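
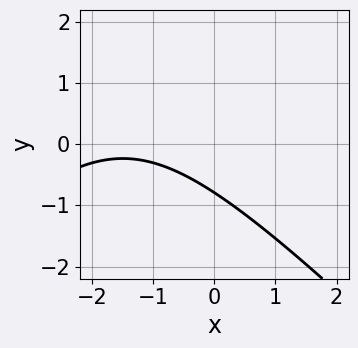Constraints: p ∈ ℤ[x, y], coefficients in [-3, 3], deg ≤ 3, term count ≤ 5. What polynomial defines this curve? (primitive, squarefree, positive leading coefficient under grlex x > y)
x^2 - y^2 + 3*x + 3*y + 3

The degree is 2 — no degree-1 curve has this shape.
Reading off the gridlines: the curve avoids every integer x-axis point in the box.
The integer polynomial consistent with all of this is the stated p.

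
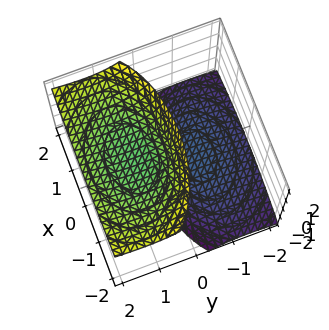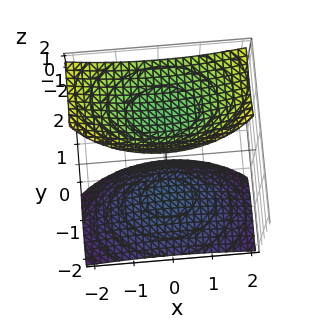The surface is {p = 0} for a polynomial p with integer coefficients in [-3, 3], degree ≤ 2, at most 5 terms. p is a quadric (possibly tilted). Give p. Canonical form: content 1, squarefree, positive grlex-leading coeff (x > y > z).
x^2 + 2*y^2 - 3*y*z - z^2 + 2

First, there are 2 components. Treating them together as one polynomial.
Then, deg p = 2. A generic line meets the surface in up to 2 points.
Then, from the axis intercepts and sections: it misses every integer gridline on the x-axis; no y-intercept at any integer in the box.
Finally, assembling these constraints gives the stated polynomial.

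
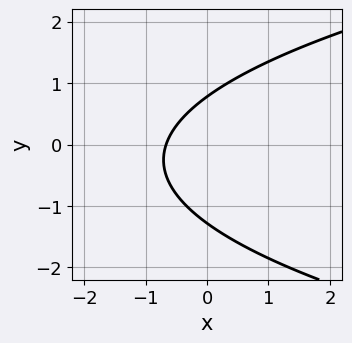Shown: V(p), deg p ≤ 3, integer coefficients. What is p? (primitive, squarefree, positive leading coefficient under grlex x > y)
2*y^2 - 3*x + y - 2

1. deg p = 2. A generic line meets the curve in up to 2 points.
2. Putting this together gives p.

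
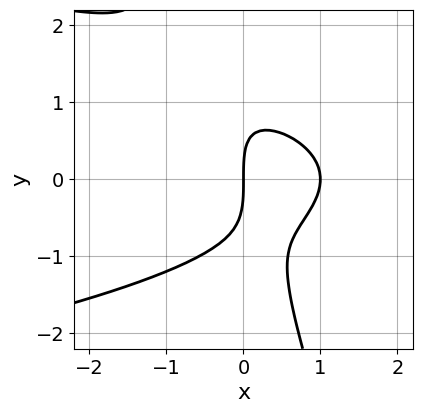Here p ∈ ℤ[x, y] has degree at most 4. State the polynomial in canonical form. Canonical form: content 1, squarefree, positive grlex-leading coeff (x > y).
(a) The degree is 3 — no degree-2 curve has this shape.
(b) From the axis intercepts and sections: one y-axis crossing is at y = 0; the x-axis gridline crossings are at x ∈ {0, 1}.
(c) Fitting integer coefficients to these (and the overall shape) gives p.

3*x*y^2 + y^3 + 3*x^2 - 3*x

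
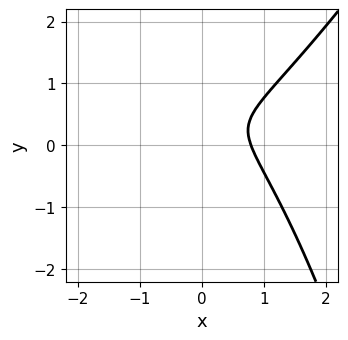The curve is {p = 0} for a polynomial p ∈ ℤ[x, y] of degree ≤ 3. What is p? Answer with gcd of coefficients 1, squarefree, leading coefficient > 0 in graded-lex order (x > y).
2*x^3 - x^2*y - 3*y^2 + 2*y - 1

(a) Degree: no degree-2 curve has this shape, so deg p = 3.
(b) Against the integer gridlines: it misses every integer gridline on the y-axis.
(c) Together with the visible shape, these determine p as stated.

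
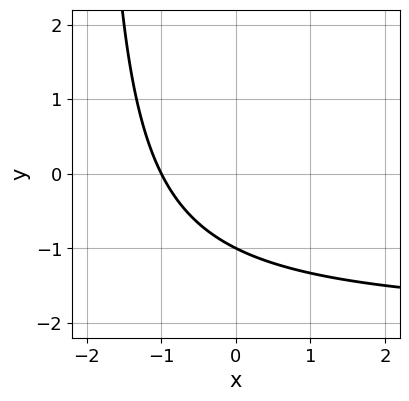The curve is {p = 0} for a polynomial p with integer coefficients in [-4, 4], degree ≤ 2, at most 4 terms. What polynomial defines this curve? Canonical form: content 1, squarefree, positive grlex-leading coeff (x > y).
x*y + 2*x + 2*y + 2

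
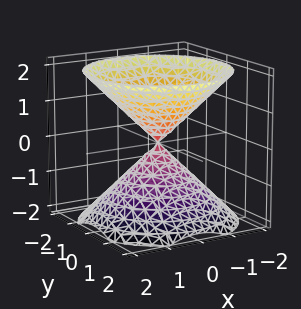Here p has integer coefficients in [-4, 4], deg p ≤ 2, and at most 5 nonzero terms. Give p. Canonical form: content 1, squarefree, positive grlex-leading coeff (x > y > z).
x^2 + y^2 - z^2

First, there are 2 components. They look like related sheets of one shape, so recover p as a whole.
Next, deg p = 2. Two nappes meeting at a single point; a quadric.
Then, symmetries: the z ↦ −z reflection is a symmetry, so z appears only in even powers; rotational symmetry about the z-axis ⇒ p depends on x, y only through x² + y².
Then, against the integer gridlines: it meets the x-axis at x = 0 (among the integer gridlines); one y-axis crossing is at y = 0; a circular section at z = 1 has radius exactly 1; one z-axis crossing is at z = 0.
Finally, matching integer coefficients to the picture gives p.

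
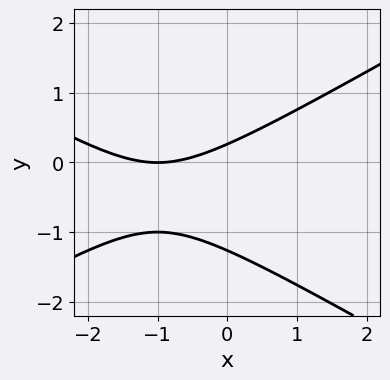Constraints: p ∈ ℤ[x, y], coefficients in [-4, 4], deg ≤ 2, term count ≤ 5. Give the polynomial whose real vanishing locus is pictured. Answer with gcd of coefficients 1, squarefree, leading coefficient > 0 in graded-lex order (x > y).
First, the degree is 2 — the shape is more complex than any degree-1 curve.
Then, from the visible intercepts: it crosses the x-axis at the gridline x = -1.
Finally, the integer polynomial consistent with all of this is the stated p.

x^2 - 3*y^2 + 2*x - 3*y + 1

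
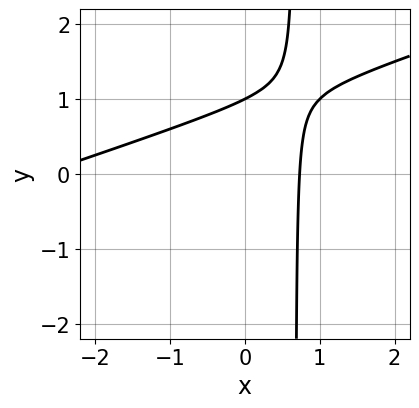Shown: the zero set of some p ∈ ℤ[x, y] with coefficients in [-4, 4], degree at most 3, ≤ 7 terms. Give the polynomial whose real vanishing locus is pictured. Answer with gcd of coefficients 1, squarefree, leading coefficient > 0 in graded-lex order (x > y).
First, deg p = 2. The shape is more complex than any degree-1 curve.
Next, reading off the gridlines: it meets the y-axis at y = 1 (among the integer gridlines).
Finally, solving for integer coefficients yields p as stated.

x^2 - 3*x*y + 2*x + 2*y - 2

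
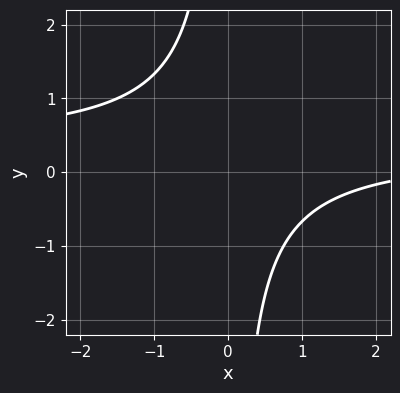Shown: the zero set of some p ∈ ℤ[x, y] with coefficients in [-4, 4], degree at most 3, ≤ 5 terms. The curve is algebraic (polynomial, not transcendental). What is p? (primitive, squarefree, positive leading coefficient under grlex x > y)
3*x*y - x + 3

First, degree: the shape is more complex than any degree-1 curve, so deg p = 2.
Next, checking where it meets the axes: the curve avoids every integer y-axis point in the box; the curve avoids every integer x-axis point in the box.
Finally, the integer polynomial consistent with all of this is the stated p.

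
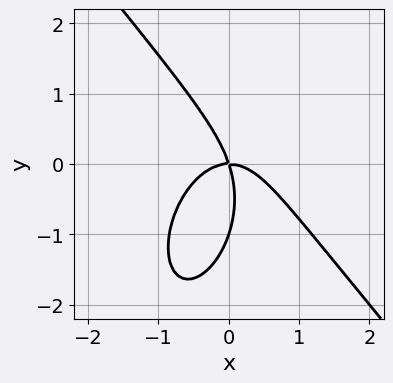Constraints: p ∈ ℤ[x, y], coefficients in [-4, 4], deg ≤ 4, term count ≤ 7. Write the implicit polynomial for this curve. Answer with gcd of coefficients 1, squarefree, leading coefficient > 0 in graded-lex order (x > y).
First, deg p = 3. The shape is more complex than any degree-2 curve.
Next, checking where it meets the axes: one x-axis crossing is at x = 0; among the integer gridlines, it crosses the y-axis at y ∈ {-1, 0}.
Finally, the integer polynomial consistent with all of this is the stated p.

3*x^3 + x^2*y + y^3 + 3*x*y + y^2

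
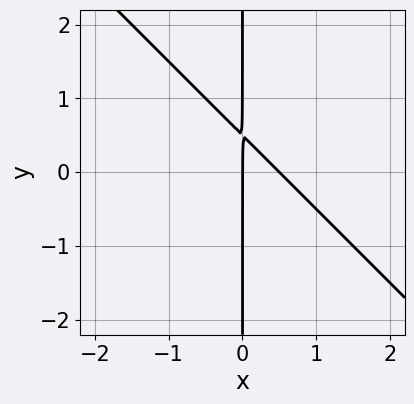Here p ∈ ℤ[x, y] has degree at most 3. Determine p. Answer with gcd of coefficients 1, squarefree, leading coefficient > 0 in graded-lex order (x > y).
1. deg p = 2.
2. From the visible intercepts: it crosses the x-axis at the gridline x = 0; every point of the y-axis in the box is on the curve.
3. These observations pin down the coefficients.

2*x^2 + 2*x*y - x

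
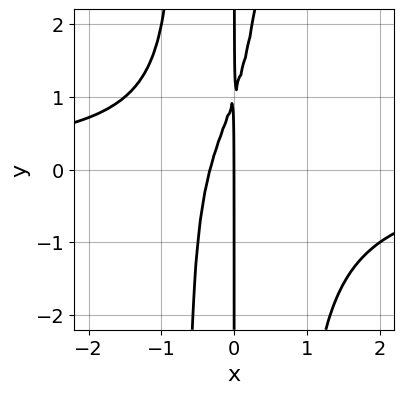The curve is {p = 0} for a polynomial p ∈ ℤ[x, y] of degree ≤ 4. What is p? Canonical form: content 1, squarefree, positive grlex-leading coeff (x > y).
2*x^3*y + 3*x^2 - x*y + x

deg p = 4. A generic line meets the curve in up to 4 points.
From the axis intercepts and sections: it crosses the x-axis at the gridline x = 0; every point of the y-axis in the box is on the curve.
Together with the visible shape, these determine p as stated.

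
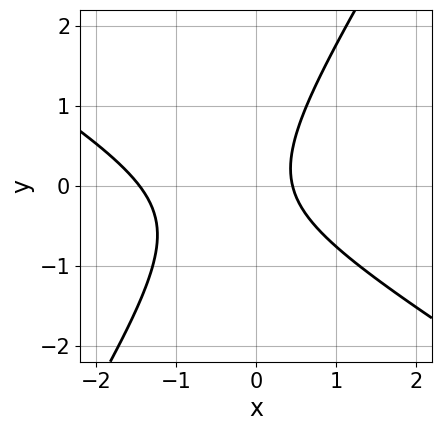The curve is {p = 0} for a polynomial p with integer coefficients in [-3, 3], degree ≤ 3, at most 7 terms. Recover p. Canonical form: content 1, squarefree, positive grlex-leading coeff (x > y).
3*x^2 + 3*x*y - 3*y^2 + 3*x - 2

1. The degree is 2 — the shape is more complex than any degree-1 curve.
2. Against the integer gridlines: the curve avoids every integer y-axis point in the box.
3. Putting this together gives p.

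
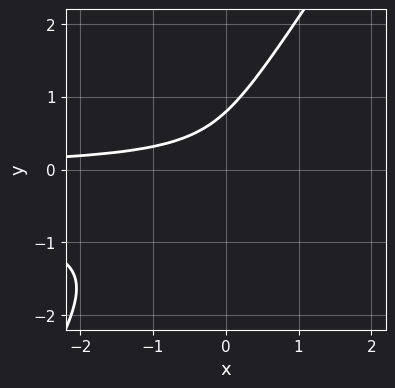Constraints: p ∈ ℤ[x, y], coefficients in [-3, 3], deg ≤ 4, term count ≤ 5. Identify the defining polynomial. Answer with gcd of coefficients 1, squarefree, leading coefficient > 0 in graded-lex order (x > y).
First, the degree is 3 — a generic line meets the curve in up to 3 points.
Next, reading off the gridlines: no x-intercept at any integer in the box.
Finally, matching integer coefficients to the picture gives p.

3*x*y^2 - 2*y^3 + 2*x*y + 1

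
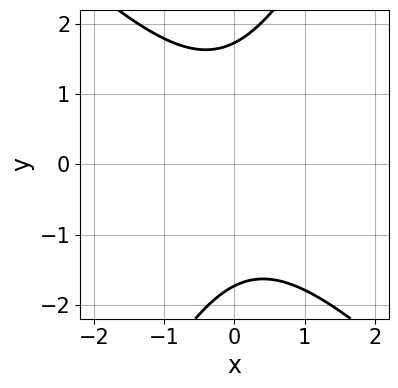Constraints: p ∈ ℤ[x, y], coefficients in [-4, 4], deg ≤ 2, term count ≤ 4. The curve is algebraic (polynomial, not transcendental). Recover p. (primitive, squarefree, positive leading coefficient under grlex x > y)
2*x^2 + x*y - y^2 + 3

deg p = 2.
Checking where it meets the axes: the curve avoids every integer x-axis point in the box.
Together with the visible shape, these determine p as stated.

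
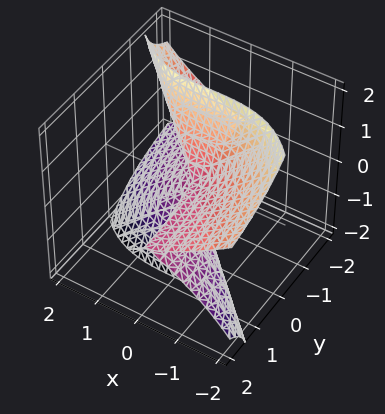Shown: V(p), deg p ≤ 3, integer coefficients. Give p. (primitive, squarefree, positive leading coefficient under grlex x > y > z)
First, deg p = 3. A generic line meets the surface in up to 3 points.
Next, observable constraints: it meets the z-axis at z = 0 (among the integer gridlines); it meets the x-axis at x = 0 (among the integer gridlines); every point of the y-axis in the box is on the surface.
Finally, together with the visible shape, these determine p as stated.

x^3 + 3*y*z^2 + z^3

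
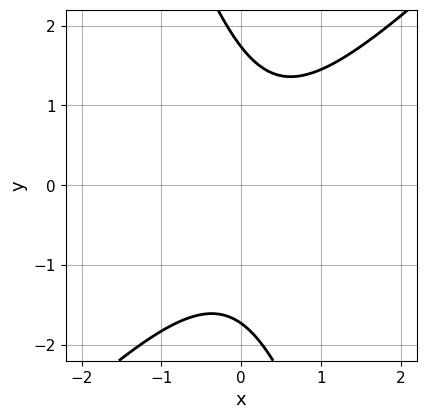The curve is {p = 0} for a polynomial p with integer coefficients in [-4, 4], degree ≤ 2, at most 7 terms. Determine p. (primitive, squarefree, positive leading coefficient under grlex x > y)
1. The degree is 2 — no degree-1 curve has this shape.
2. Reading off the gridlines: the curve avoids every integer x-axis point in the box.
3. Putting this together gives p.

3*x^2 - 2*x*y - y^2 - x + 3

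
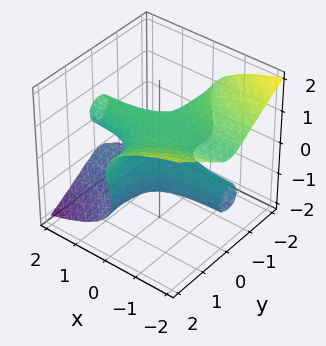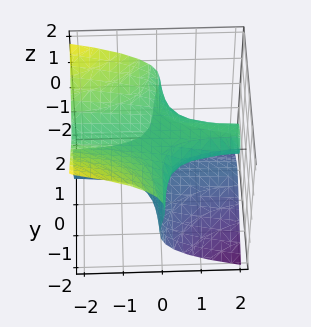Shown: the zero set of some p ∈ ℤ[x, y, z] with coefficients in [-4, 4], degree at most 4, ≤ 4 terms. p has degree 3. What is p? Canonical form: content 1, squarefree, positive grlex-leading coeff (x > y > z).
2*x*y^2 + 3*z^3 - 2*z

First, the degree is 3 — the shape is more complex than any degree-2 surface.
Next, from the visible intercepts: one z-axis crossing is at z = 0; every point of the x-axis in the box is on the surface.
Finally, matching integer coefficients to the picture gives p. Check: (0, 1, 0) on the y-axis lies on the surface, and p(0, 1, 0) = 0. ✓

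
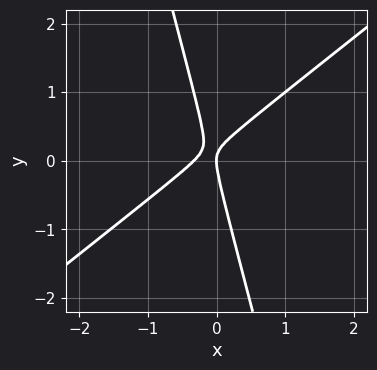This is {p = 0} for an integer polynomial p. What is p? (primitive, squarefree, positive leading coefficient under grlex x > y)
First, the degree is 2 — the shape is more complex than any degree-1 curve.
Then, observable constraints: it meets the x-axis at x = 0 (among the integer gridlines); one y-axis crossing is at y = 0.
Finally, matching integer coefficients to the picture gives p.

3*x^2 - 3*x*y - y^2 + x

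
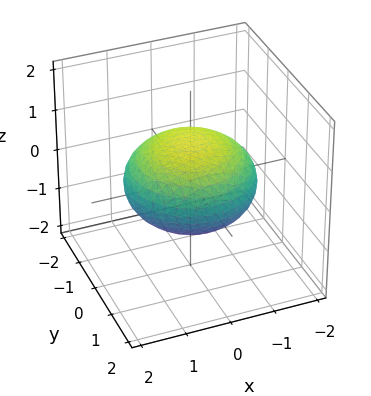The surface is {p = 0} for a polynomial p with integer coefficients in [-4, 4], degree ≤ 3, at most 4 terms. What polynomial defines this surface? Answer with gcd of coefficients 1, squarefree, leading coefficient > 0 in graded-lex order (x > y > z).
The degree is 2 — bounded and convex; a quadric.
Symmetries: it's symmetric under z → −z, forcing even powers of z; rotational symmetry about the z-axis ⇒ p depends on x, y only through x² + y².
Checking where it meets the axes: a circular section at z = 0 has radius between 1 and 2; among the integer gridlines, it crosses the z-axis at z ∈ {-1, 1}.
Together with the visible shape, these determine p as stated.

x^2 + y^2 + 2*z^2 - 2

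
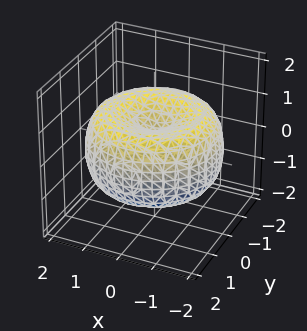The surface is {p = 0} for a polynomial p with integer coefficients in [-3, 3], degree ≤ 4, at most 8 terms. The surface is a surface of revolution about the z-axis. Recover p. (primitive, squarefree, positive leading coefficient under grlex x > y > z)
(a) The degree is 4 — the shape is more complex than any degree-3 surface.
(b) Symmetry: the z-axis is an axis of rotation, so x and y enter only as x² + y².
(c) Reading off the gridlines: a circular section at z = -1 has radius exactly 1.
(d) These observations pin down the coefficients.

x^4 + 2*x^2*y^2 + y^4 - 3*x^2 - 3*y^2 + 3*z^2 - 1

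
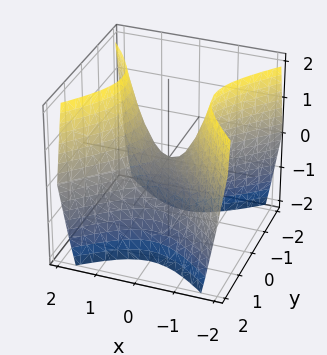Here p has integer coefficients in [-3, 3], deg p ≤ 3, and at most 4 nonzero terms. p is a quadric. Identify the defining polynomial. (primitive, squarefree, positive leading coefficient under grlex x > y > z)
1. deg p = 2. A saddle surface; a quadric.
2. Symmetries: mirror symmetry x ↦ −x ⇒ only even powers of x; the y ↦ −y reflection is a symmetry, so y appears only in even powers.
3. Checking where it meets the axes: one z-axis crossing is at z = 0; it meets the x-axis at x = 0 (among the integer gridlines); one y-axis crossing is at y = 0.
4. Together with the visible shape, these determine p as stated.

3*x^2 - 3*y^2 - 2*z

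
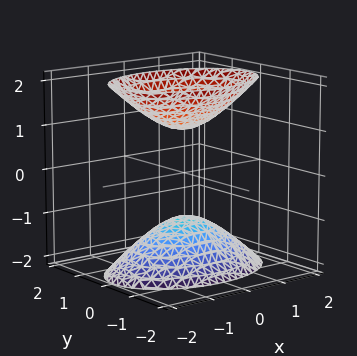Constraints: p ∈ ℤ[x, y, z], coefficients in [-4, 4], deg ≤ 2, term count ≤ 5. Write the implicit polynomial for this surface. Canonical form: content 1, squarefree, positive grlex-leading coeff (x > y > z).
(a) I count 2 distinct pieces.
(b) deg p = 2.
(c) Symmetries: the z ↦ −z reflection is a symmetry, so z appears only in even powers; mirror symmetry x ↦ −x ⇒ only even powers of x; mirror symmetry y ↦ −y ⇒ only even powers of y.
(d) Observable constraints: among the integer gridlines, it crosses the z-axis at z ∈ {-1, 1}; the surface avoids every integer y-axis point in the box.
(e) Solving for integer coefficients yields p as stated.

x^2 + 2*y^2 - z^2 + 1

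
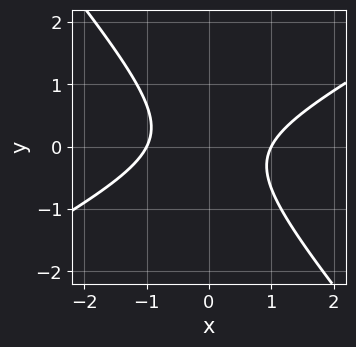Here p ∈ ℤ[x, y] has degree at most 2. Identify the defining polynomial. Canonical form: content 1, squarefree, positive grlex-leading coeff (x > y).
deg p = 2.
Checking where it meets the axes: among the integer gridlines, it crosses the x-axis at x ∈ {-1, 1}; it misses every integer gridline on the y-axis.
Solving for integer coefficients yields p as stated.

2*x^2 - 2*x*y - 3*y^2 - 2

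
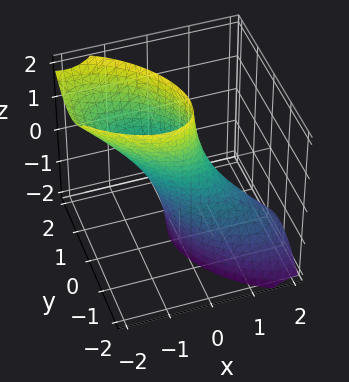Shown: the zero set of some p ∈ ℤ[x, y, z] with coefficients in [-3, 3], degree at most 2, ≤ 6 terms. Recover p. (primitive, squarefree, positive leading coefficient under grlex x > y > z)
First, the degree is 2 — the shape is more complex than any degree-1 surface.
Next, observable constraints: it misses every integer gridline on the z-axis.
Finally, these observations pin down the coefficients.

2*x^2 + 2*x*y + 2*x*z + 2*y^2 - 1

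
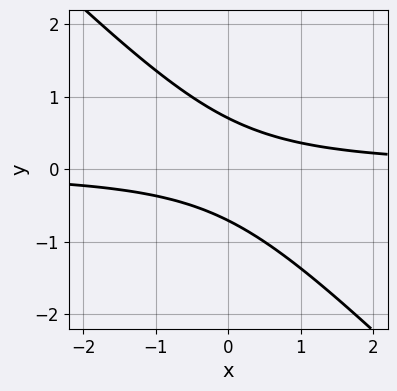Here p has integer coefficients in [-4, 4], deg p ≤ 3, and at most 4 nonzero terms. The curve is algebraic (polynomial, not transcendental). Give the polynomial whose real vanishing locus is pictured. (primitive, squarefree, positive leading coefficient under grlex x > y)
deg p = 2.
Observable constraints: no x-intercept at any integer in the box.
Solving for integer coefficients yields p as stated.

2*x*y + 2*y^2 - 1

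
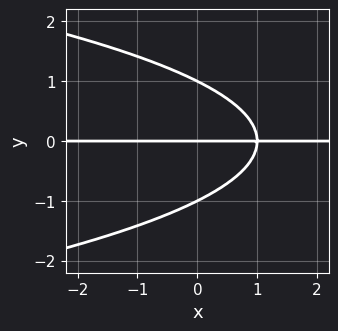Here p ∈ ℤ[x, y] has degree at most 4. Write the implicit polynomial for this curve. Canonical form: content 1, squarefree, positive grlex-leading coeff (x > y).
y^3 + x*y - y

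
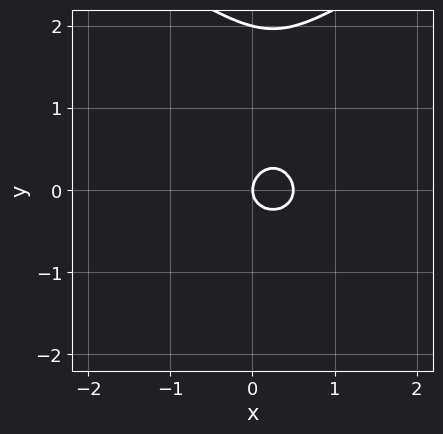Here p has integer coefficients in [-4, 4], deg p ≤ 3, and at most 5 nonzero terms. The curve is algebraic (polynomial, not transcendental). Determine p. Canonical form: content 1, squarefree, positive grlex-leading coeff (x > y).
y^3 - 2*x^2 - 2*y^2 + x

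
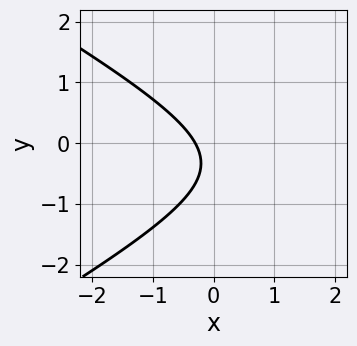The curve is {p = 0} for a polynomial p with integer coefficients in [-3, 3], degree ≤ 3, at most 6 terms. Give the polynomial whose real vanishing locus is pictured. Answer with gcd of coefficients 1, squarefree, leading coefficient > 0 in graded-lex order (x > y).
x^2 - 3*y^2 - 3*x - 2*y - 1

1. Degree: a generic line meets the curve in up to 2 points, so deg p = 2.
2. Reading off the gridlines: no y-intercept at any integer in the box.
3. These observations pin down the coefficients.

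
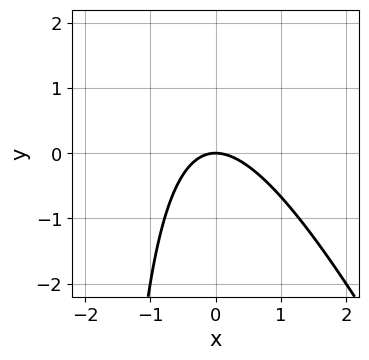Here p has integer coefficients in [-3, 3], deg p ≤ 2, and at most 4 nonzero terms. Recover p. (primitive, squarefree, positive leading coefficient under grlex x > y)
First, degree: a generic line meets the curve in up to 2 points, so deg p = 2.
Then, from the visible intercepts: one y-axis crossing is at y = 0; it crosses the x-axis at the gridline x = 0.
Finally, assembling these constraints gives the stated polynomial.

2*x^2 + x*y + 2*y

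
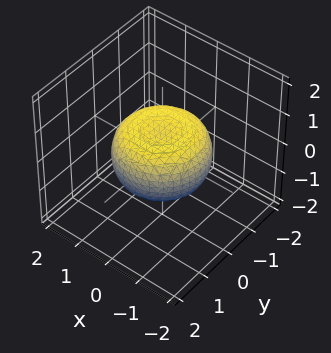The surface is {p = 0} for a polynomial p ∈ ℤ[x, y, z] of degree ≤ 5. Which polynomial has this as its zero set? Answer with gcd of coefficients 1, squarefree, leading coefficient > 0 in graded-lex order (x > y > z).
x^4 + 2*x^2*y^2 + y^4 - x^2 - y^2 + 2*z^2 - 1

First, deg p = 4. The shape is more complex than any degree-3 surface.
Then, symmetry: the surface is invariant under rotation about z: p = q(x² + y², z).
Next, reading off the gridlines: a circular section at z = 0 has radius between 1 and 2.
Finally, the integer polynomial consistent with all of this is the stated p.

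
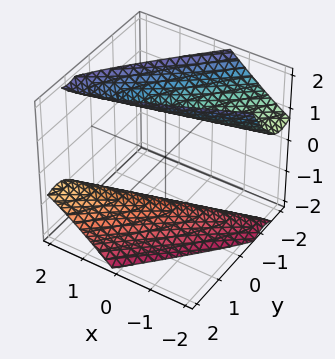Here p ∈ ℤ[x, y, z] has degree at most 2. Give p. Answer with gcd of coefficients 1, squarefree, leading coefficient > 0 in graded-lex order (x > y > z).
(a) There are 2 components. Treating them together as one polynomial.
(b) Degree: a generic line meets the surface in up to 2 points, so deg p = 2.
(c) Observable constraints: the surface avoids every integer y-axis point in the box; no x-intercept at any integer in the box.
(d) Matching integer coefficients to the picture gives p.

x^2 - 3*x*y + 2*y^2 + y*z - z^2 + 2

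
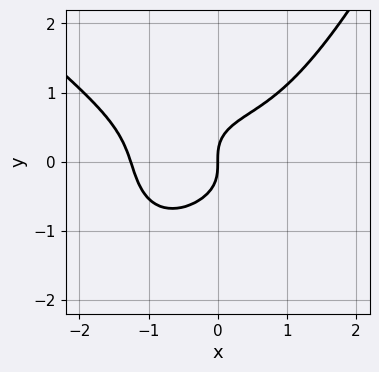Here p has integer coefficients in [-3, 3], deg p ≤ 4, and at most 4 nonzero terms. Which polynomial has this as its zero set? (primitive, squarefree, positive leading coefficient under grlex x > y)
x^4 + x^3*y - 3*y^3 + 2*x

1. The degree is 4 — a generic line meets the curve in up to 4 points.
2. Observable constraints: it meets the x-axis at x = 0 (among the integer gridlines); it meets the y-axis at y = 0 (among the integer gridlines).
3. These observations pin down the coefficients.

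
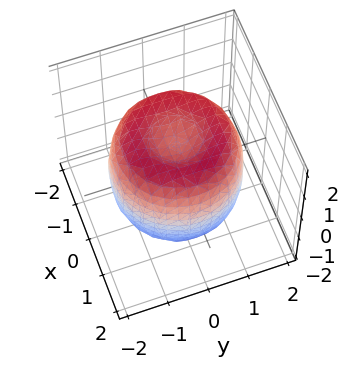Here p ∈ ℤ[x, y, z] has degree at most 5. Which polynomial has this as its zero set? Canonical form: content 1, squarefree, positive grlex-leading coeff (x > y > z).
Degree: a generic line meets the surface in up to 4 points, so deg p = 4.
Symmetries: every cross-section ⟂ z is a circle, so x, y appear only via x² + y².
Checking where it meets the axes: the z-axis gridline crossings are at z ∈ {-1, 1}; a circular section at z = -1 has radius between 1 and 2.
Putting this together gives p.

x^4 + 2*x^2*y^2 + y^4 - 2*x^2 - 2*y^2 + z^2 - 1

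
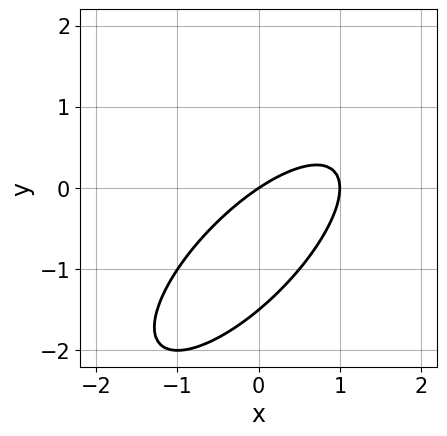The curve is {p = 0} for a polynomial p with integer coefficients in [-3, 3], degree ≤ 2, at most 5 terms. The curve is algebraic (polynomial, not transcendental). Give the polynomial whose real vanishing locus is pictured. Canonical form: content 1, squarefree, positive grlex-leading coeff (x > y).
2*x^2 - 3*x*y + 2*y^2 - 2*x + 3*y

(a) Degree: a generic line meets the curve in up to 2 points, so deg p = 2.
(b) Reading off the gridlines: it crosses the y-axis at the gridline y = 0; among the integer gridlines, it crosses the x-axis at x ∈ {0, 1}.
(c) Putting this together gives p.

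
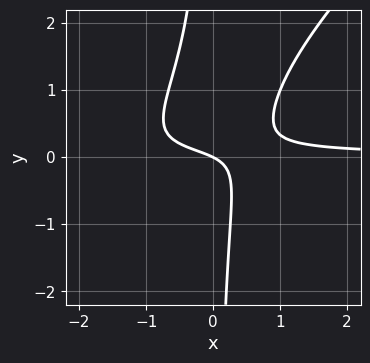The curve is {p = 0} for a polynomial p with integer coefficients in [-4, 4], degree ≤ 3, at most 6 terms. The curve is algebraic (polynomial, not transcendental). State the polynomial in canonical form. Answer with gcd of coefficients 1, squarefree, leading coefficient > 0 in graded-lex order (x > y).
The degree is 3 — the shape is more complex than any degree-2 curve.
Checking where it meets the axes: it meets the y-axis at y = 0 (among the integer gridlines); one x-axis crossing is at x = 0.
These observations pin down the coefficients.

3*x^2*y - 3*x*y^2 + 3*x*y - x - 2*y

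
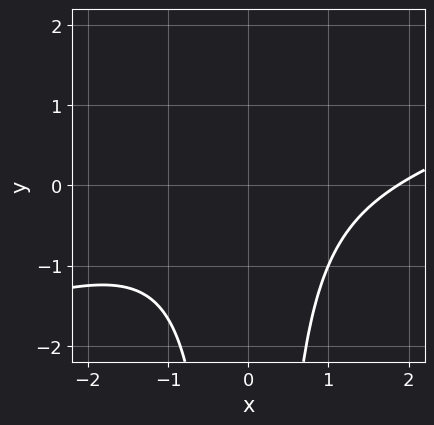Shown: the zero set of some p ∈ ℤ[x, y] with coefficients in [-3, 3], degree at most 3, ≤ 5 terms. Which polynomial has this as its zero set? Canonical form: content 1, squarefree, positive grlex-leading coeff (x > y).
x^3 - 3*x^2*y - x^2 - 3

1. Degree: no degree-2 curve has this shape, so deg p = 3.
2. Checking where it meets the axes: no y-intercept at any integer in the box.
3. Assembling these constraints gives the stated polynomial.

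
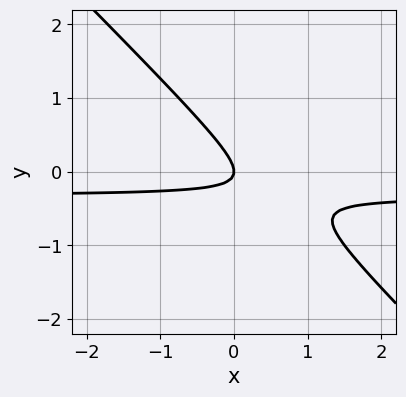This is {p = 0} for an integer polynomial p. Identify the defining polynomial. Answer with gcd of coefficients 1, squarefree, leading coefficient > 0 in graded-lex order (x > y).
(a) The degree is 2 — no degree-1 curve has this shape.
(b) Checking where it meets the axes: it meets the x-axis at x = 0 (among the integer gridlines); one y-axis crossing is at y = 0.
(c) Together with the visible shape, these determine p as stated.

3*x*y + 3*y^2 + x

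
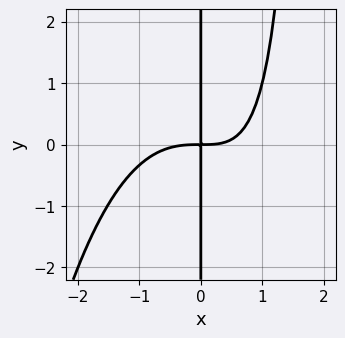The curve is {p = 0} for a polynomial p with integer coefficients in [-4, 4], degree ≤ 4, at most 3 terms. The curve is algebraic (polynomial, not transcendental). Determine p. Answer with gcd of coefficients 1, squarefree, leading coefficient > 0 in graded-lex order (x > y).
(a) deg p = 4. No degree-3 curve has this shape.
(b) Checking where it meets the axes: the visible y-axis segment lies entirely on the curve.
(c) These observations pin down the coefficients.

x^4 + x^2*y - 2*x*y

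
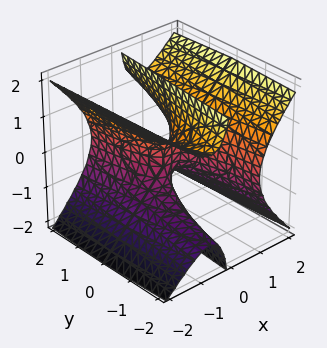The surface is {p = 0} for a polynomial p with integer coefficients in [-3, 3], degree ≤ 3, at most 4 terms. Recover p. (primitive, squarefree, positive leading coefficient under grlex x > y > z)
deg p = 3. No degree-2 surface has this shape.
From the axis intercepts and sections: it meets the y-axis at y = 0 (among the integer gridlines); every point of the z-axis in the box is on the surface; it meets the x-axis at x = 0 (among the integer gridlines).
Solving for integer coefficients yields p as stated.

3*x^3 - 3*x*z^2 + y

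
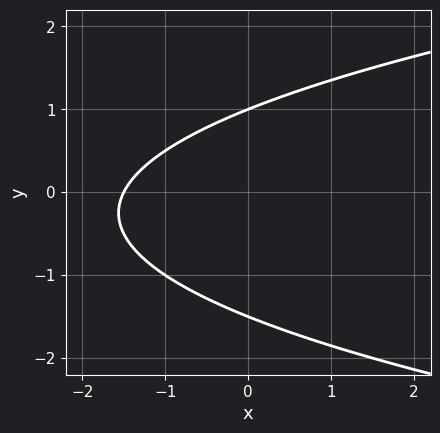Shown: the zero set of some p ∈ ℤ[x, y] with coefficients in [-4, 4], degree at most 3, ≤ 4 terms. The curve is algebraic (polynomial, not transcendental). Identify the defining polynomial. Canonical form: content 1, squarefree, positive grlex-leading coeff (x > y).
2*y^2 - 2*x + y - 3

(a) deg p = 2. The shape is more complex than any degree-1 curve.
(b) Checking where it meets the axes: it meets the y-axis at y = 1 (among the integer gridlines).
(c) Matching integer coefficients to the picture gives p.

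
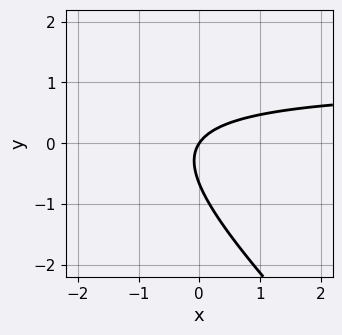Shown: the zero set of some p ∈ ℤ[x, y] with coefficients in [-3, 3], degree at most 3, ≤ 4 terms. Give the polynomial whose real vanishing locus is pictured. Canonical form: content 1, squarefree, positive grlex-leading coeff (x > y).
3*x*y + 3*y^2 - 3*x + 2*y

(a) The degree is 2 — a generic line meets the curve in up to 2 points.
(b) From the visible intercepts: one y-axis crossing is at y = 0; one x-axis crossing is at x = 0.
(c) These observations pin down the coefficients.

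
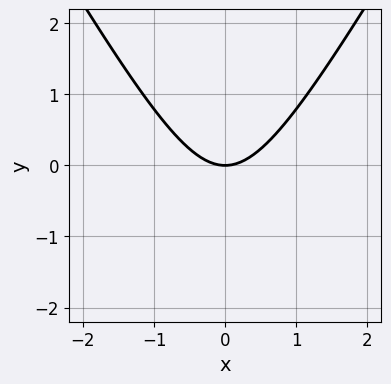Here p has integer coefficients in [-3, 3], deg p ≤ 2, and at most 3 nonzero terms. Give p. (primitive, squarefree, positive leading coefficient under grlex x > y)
1. The degree is 2 — a generic line meets the curve in up to 2 points.
2. Symmetries: the x ↦ −x reflection is a symmetry, so x appears only in even powers.
3. From the visible intercepts: it meets the y-axis at y = 0 (among the integer gridlines); one x-axis crossing is at x = 0.
4. Fitting integer coefficients to these (and the overall shape) gives p.

3*x^2 - y^2 - 3*y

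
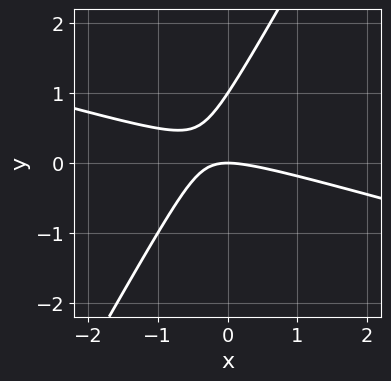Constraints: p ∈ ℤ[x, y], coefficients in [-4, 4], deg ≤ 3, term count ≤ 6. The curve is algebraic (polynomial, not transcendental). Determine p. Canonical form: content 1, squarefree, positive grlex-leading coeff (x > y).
(a) deg p = 2. A generic line meets the curve in up to 2 points.
(b) Reading off the gridlines: it meets the x-axis at x = 0 (among the integer gridlines); the y-axis gridline crossings are at y ∈ {0, 1}.
(c) Fitting integer coefficients to these (and the overall shape) gives p.

x^2 + 3*x*y - 2*y^2 + 2*y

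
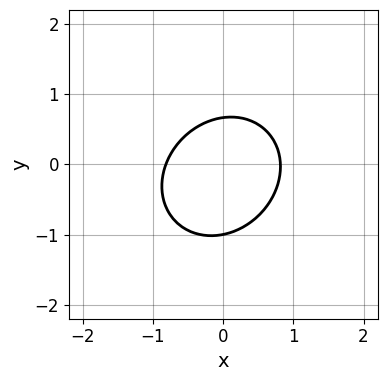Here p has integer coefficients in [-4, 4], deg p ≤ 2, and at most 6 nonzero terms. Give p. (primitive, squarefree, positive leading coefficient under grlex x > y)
3*x^2 - x*y + 3*y^2 + y - 2

(a) deg p = 2. The shape is more complex than any degree-1 curve.
(b) Against the integer gridlines: it crosses the y-axis at the gridline y = -1.
(c) Assembling these constraints gives the stated polynomial.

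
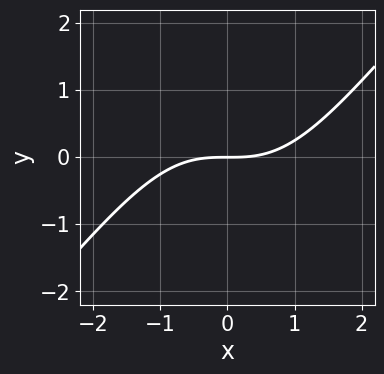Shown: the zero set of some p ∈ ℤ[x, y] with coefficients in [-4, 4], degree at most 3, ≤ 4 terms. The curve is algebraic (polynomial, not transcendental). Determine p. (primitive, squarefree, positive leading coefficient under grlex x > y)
First, the degree is 3 — the shape is more complex than any degree-2 curve.
Then, against the integer gridlines: it meets the x-axis at x = 0 (among the integer gridlines); it meets the y-axis at y = 0 (among the integer gridlines).
Finally, the integer polynomial consistent with all of this is the stated p.

x^3 - x^2*y - 3*y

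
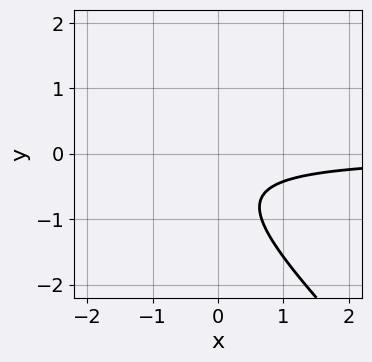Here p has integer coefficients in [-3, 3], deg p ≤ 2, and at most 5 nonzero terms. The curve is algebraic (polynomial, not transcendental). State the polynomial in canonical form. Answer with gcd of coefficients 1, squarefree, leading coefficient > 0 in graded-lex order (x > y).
3*x*y + 3*y^2 + 3*y + 2

1. Degree: the shape is more complex than any degree-1 curve, so deg p = 2.
2. Checking where it meets the axes: it misses every integer gridline on the x-axis; no y-intercept at any integer in the box.
3. Putting this together gives p.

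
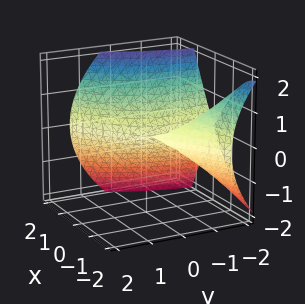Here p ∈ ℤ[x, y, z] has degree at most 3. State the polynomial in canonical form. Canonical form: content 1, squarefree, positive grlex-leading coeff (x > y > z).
deg p = 3. The shape is more complex than any degree-2 surface.
From the axis intercepts and sections: it meets the x-axis at x = 0 (among the integer gridlines); it crosses the z-axis at the gridline z = 0; the visible y-axis segment lies entirely on the surface.
Solving for integer coefficients yields p as stated.

2*x^3 - 3*x^2*y - 3*z^2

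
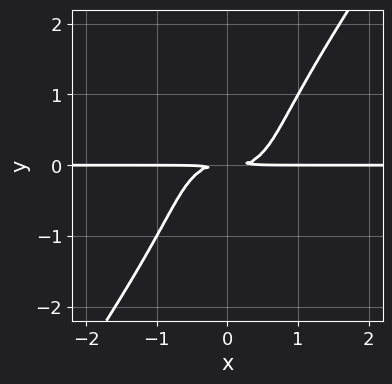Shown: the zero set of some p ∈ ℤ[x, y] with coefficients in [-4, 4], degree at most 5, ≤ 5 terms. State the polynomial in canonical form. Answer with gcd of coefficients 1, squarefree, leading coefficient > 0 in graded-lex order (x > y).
3*x^3*y - y^4 - 2*y^2

1. Degree: the shape is more complex than any degree-3 curve, so deg p = 4.
2. Observable constraints: every point of the x-axis in the box is on the curve.
3. The integer polynomial consistent with all of this is the stated p.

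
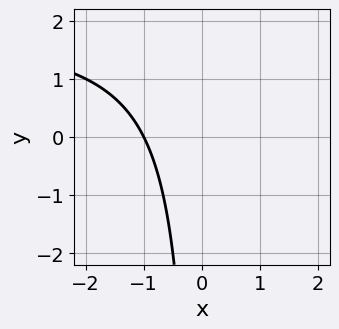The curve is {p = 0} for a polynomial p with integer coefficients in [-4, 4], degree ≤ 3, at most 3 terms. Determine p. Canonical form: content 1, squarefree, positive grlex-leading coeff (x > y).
x*y - 2*x - 2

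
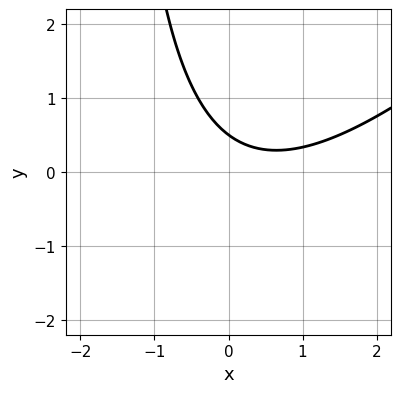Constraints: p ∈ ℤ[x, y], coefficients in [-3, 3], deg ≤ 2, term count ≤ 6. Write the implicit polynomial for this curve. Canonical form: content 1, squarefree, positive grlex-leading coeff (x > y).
First, degree: a generic line meets the curve in up to 2 points, so deg p = 2.
Next, reading off the gridlines: no x-intercept at any integer in the box.
Finally, fitting integer coefficients to these (and the overall shape) gives p.

x^2 - x*y - x - 2*y + 1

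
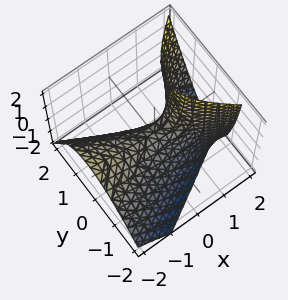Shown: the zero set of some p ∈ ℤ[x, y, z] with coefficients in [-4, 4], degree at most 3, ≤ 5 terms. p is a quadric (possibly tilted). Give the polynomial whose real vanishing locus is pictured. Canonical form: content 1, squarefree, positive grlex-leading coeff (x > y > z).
x^2 + 2*x*z - 3*y^2 + y*z - 2*z

1. The degree is 2 — the shape is more complex than any degree-1 surface.
2. Against the integer gridlines: one z-axis crossing is at z = 0; one y-axis crossing is at y = 0; it crosses the x-axis at the gridline x = 0.
3. These observations pin down the coefficients.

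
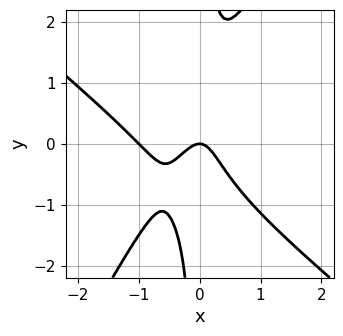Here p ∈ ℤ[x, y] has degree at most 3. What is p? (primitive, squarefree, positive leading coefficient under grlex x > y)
3*x^3 + 2*x^2*y - 2*x*y^2 + 3*x^2 + y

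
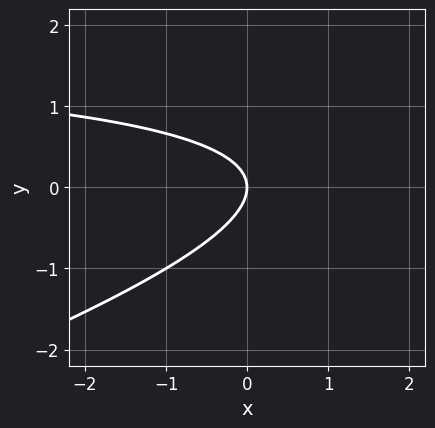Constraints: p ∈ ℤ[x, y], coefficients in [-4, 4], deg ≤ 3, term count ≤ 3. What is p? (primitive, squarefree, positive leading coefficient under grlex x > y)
1. deg p = 2. A generic line meets the curve in up to 2 points.
2. Against the integer gridlines: it meets the x-axis at x = 0 (among the integer gridlines); it crosses the y-axis at the gridline y = 0.
3. Matching integer coefficients to the picture gives p.

x*y - 3*y^2 - 2*x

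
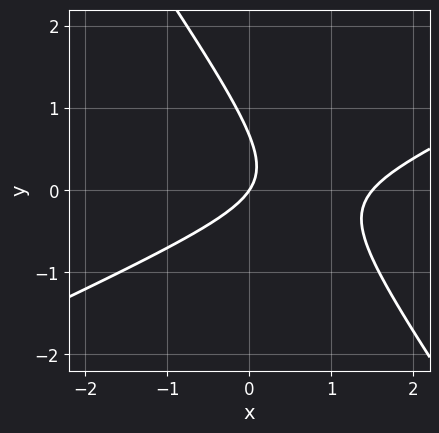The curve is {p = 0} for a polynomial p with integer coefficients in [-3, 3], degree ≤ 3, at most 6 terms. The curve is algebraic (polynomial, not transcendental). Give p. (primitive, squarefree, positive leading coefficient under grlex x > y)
2*x^2 - 3*x*y - 3*y^2 - 3*x + 2*y

1. deg p = 2.
2. Reading off the gridlines: it meets the y-axis at y = 0 (among the integer gridlines); it meets the x-axis at x = 0 (among the integer gridlines).
3. Solving for integer coefficients yields p as stated.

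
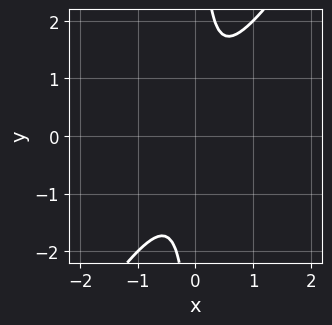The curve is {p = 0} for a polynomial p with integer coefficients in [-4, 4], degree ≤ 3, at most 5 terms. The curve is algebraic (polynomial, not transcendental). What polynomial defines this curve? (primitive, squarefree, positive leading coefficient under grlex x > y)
3*x^2 - 2*x*y + 1

1. deg p = 2. No degree-1 curve has this shape.
2. Against the integer gridlines: it misses every integer gridline on the x-axis; it misses every integer gridline on the y-axis.
3. Solving for integer coefficients yields p as stated.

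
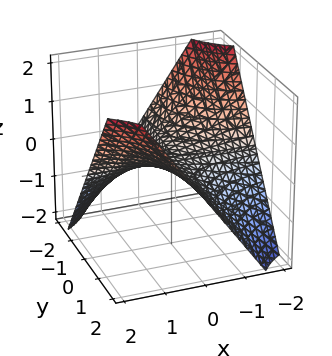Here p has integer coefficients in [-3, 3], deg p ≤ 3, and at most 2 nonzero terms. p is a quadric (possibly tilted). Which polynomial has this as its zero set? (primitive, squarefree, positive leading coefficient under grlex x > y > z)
(a) The degree is 2 — the shape is more complex than any degree-1 surface.
(b) Checking where it meets the axes: it meets the z-axis at z = 0 (among the integer gridlines); every point of the x-axis in the box is on the surface.
(c) Together with the visible shape, these determine p as stated.

2*x*y - 3*z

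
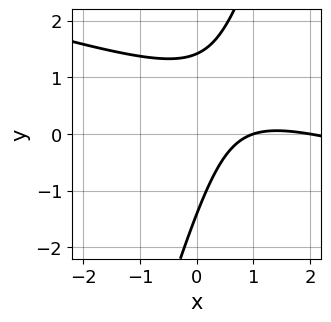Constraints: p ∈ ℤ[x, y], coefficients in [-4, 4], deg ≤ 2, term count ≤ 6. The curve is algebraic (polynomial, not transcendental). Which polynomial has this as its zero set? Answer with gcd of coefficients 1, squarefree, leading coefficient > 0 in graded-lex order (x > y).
x^2 + 3*x*y - y^2 - 3*x + 2

1. Degree: the shape is more complex than any degree-1 curve, so deg p = 2.
2. Observable constraints: the x-axis gridline crossings are at x ∈ {1, 2}.
3. Matching integer coefficients to the picture gives p.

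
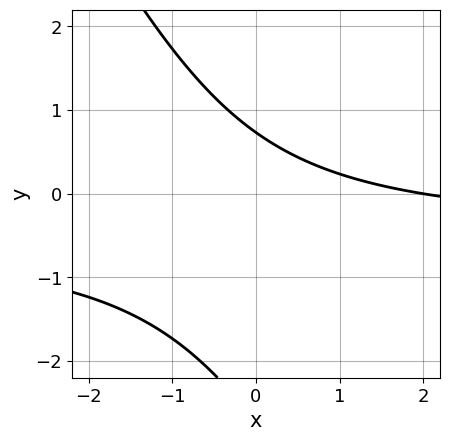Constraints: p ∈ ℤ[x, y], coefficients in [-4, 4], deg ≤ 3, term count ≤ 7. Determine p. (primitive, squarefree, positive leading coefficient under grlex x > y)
2*x*y + y^2 + x + 2*y - 2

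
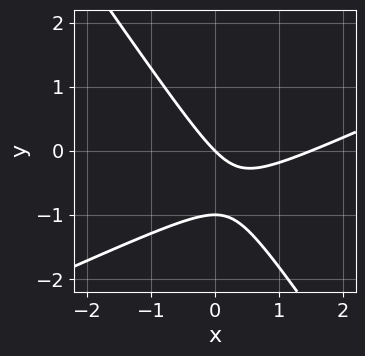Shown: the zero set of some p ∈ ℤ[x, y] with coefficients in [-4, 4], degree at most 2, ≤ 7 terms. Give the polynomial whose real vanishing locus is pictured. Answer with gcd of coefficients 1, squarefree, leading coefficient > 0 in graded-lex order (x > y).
2*x^2 - 3*x*y - 3*y^2 - 3*x - 3*y

(a) The degree is 2 — the shape is more complex than any degree-1 curve.
(b) Checking where it meets the axes: it crosses the x-axis at the gridline x = 0; among the integer gridlines, it crosses the y-axis at y ∈ {-1, 0}.
(c) Matching integer coefficients to the picture gives p.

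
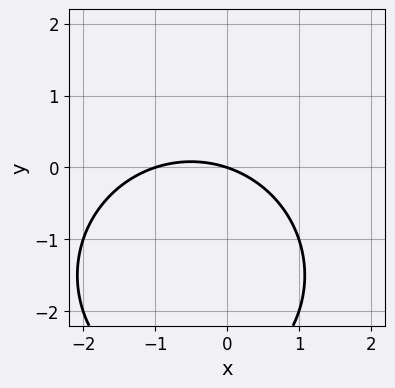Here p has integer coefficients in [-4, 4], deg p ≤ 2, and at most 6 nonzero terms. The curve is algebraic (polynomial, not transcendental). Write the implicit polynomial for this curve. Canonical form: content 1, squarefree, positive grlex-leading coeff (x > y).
The degree is 2 — no degree-1 curve has this shape.
Checking where it meets the axes: one y-axis crossing is at y = 0; the x-axis gridline crossings are at x ∈ {-1, 0}.
These observations pin down the coefficients.

x^2 + y^2 + x + 3*y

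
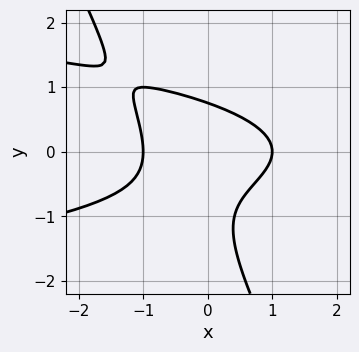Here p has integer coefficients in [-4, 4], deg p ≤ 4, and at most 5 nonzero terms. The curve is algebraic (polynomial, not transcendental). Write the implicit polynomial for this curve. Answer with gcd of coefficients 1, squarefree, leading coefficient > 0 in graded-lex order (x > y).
First, deg p = 3. A generic line meets the curve in up to 3 points.
Next, observable constraints: the x-axis gridline crossings are at x ∈ {-1, 1}.
Finally, assembling these constraints gives the stated polynomial.

2*x*y^2 + y^3 + x^2 + y^2 - 1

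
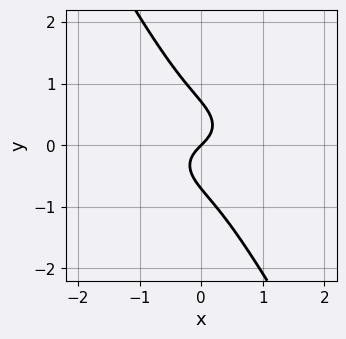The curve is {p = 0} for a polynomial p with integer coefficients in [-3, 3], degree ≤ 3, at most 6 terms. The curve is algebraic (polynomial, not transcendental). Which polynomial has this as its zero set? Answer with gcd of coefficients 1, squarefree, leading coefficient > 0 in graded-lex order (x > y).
Degree: no degree-2 curve has this shape, so deg p = 3.
Observable constraints: one y-axis crossing is at y = 0; it meets the x-axis at x = 0 (among the integer gridlines).
Assembling these constraints gives the stated polynomial.

2*x^3 + 3*x*y^2 + 2*y^3 + x - y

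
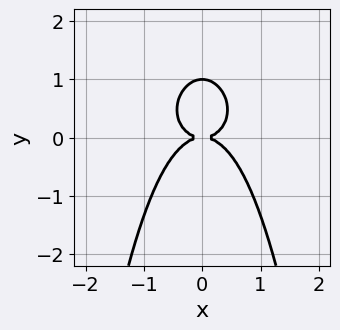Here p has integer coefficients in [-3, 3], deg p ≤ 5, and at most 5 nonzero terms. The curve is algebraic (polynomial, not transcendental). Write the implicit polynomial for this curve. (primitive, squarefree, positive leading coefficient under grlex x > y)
3*x^4 + 3*x^2*y^2 + 2*y^3 - 2*y^2

(a) deg p = 4. The shape is more complex than any degree-3 curve.
(b) Symmetries: the x ↦ −x reflection is a symmetry, so x appears only in even powers.
(c) Against the integer gridlines: it meets the x-axis at x = 0 (among the integer gridlines); the y-axis gridline crossings are at y ∈ {0, 1}.
(d) Together with the visible shape, these determine p as stated.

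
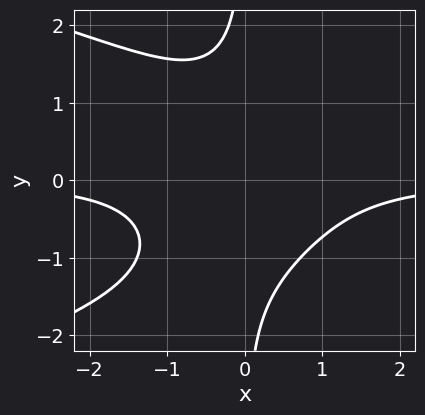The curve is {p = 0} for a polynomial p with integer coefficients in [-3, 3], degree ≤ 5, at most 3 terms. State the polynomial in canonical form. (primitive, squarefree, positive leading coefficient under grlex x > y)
2*x*y^3 + 3*x^2*y + 3

First, deg p = 4. A generic line meets the curve in up to 4 points.
Then, checking where it meets the axes: the curve avoids every integer y-axis point in the box; the curve avoids every integer x-axis point in the box.
Finally, matching integer coefficients to the picture gives p.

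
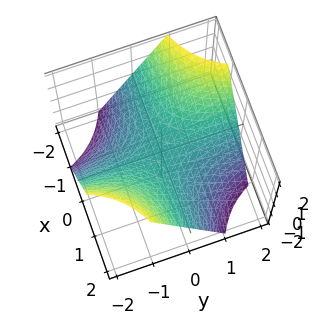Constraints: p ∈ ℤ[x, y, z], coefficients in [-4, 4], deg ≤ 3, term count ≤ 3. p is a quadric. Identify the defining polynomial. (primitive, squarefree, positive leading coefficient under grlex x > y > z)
x*y + z

Degree: a saddle surface; a quadric, so deg p = 2.
Reading off the gridlines: the visible x-axis segment lies entirely on the surface; every point of the y-axis in the box is on the surface; one z-axis crossing is at z = 0.
These observations pin down the coefficients.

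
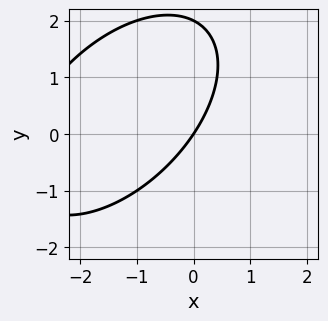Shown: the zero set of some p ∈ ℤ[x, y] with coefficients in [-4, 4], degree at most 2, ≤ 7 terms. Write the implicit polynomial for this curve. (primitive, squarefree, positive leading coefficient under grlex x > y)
x^2 - x*y + y^2 + 3*x - 2*y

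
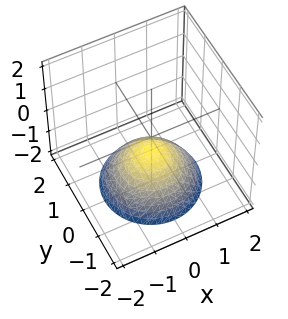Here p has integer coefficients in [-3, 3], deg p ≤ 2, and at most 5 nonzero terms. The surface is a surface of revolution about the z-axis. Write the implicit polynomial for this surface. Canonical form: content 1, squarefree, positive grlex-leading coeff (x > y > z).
(a) Degree: a generic line meets the surface in up to 2 points, so deg p = 2.
(b) Symmetries: rotational symmetry about the z-axis ⇒ p depends on x, y only through x² + y².
(c) Reading off the gridlines: the surface avoids every integer x-axis point in the box; it misses every integer gridline on the y-axis.
(d) The integer polynomial consistent with all of this is the stated p.

2*x^2 + 2*y^2 + 3*z + 2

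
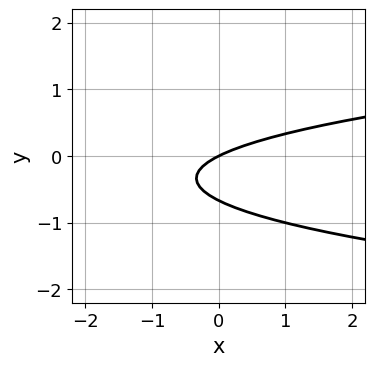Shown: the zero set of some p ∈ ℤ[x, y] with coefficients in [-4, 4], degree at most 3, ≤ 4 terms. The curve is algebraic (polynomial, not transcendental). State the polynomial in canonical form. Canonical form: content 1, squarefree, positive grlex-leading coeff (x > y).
1. The degree is 2 — no degree-1 curve has this shape.
2. Reading off the gridlines: it crosses the x-axis at the gridline x = 0; it crosses the y-axis at the gridline y = 0.
3. These observations pin down the coefficients.

3*y^2 - x + 2*y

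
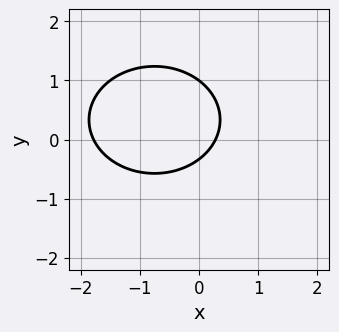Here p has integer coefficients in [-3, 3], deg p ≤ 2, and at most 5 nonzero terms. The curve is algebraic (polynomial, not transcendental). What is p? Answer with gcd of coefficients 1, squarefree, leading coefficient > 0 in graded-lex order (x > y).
1. Degree: a generic line meets the curve in up to 2 points, so deg p = 2.
2. Against the integer gridlines: it meets the y-axis at y = 1 (among the integer gridlines).
3. Matching integer coefficients to the picture gives p.

2*x^2 + 3*y^2 + 3*x - 2*y - 1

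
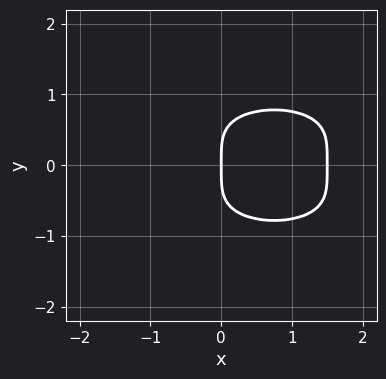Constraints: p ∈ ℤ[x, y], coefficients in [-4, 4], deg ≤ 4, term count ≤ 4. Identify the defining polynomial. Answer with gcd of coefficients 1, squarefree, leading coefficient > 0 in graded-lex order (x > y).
(a) Degree: the shape is more complex than any degree-3 curve, so deg p = 4.
(b) Symmetries: the y ↦ −y reflection is a symmetry, so y appears only in even powers.
(c) Observable constraints: it meets the y-axis at y = 0 (among the integer gridlines); it meets the x-axis at x = 0 (among the integer gridlines).
(d) Solving for integer coefficients yields p as stated.

3*y^4 + 2*x^2 - 3*x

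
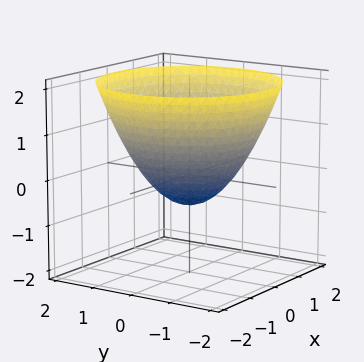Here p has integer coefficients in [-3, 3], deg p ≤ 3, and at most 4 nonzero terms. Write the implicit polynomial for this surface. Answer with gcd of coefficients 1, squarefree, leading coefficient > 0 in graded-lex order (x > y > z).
1. Degree: a generic line meets the surface in up to 2 points, so deg p = 2.
2. Symmetry: every cross-section ⟂ z is a circle, so x, y appear only via x² + y².
3. Against the integer gridlines: among the integer gridlines, it crosses the x-axis at x ∈ {-1, 1}; the y-axis gridline crossings are at y ∈ {-1, 1}; a circular section at z = 0 has radius exactly 1.
4. Putting this together gives p.

2*x^2 + 2*y^2 - 3*z - 2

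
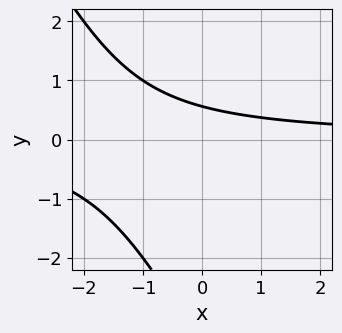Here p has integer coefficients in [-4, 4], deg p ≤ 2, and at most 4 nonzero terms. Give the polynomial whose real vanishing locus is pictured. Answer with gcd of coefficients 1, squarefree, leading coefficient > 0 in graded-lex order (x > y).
2*x*y + y^2 + 3*y - 2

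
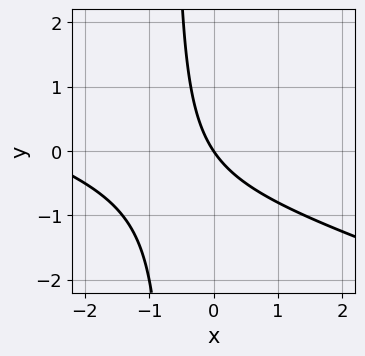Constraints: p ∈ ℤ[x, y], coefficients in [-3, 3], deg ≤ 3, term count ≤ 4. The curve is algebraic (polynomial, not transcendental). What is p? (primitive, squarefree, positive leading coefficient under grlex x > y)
First, the degree is 2 — the shape is more complex than any degree-1 curve.
Next, observable constraints: one x-axis crossing is at x = 0; it crosses the y-axis at the gridline y = 0.
Finally, these observations pin down the coefficients.

x^2 + 3*x*y + 3*x + 2*y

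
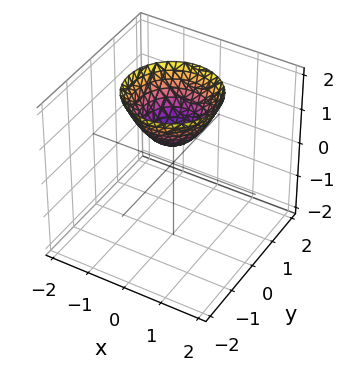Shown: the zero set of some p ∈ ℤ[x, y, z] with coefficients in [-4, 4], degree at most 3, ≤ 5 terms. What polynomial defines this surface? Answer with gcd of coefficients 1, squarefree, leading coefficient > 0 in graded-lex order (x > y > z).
3*x^2 + 3*y^2 - 3*z + 2

First, degree: no degree-1 surface has this shape, so deg p = 2.
Next, by symmetry, the surface is invariant under rotation about z: p = q(x² + y², z).
Next, checking where it meets the axes: no y-intercept at any integer in the box; it misses every integer gridline on the x-axis; a circular section at z = 1 has radius between 0 and 1.
Finally, solving for integer coefficients yields p as stated.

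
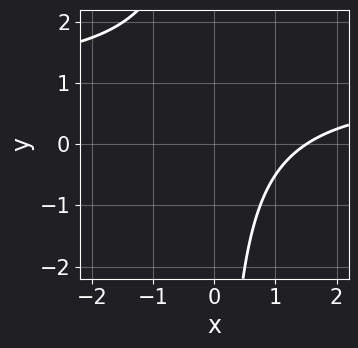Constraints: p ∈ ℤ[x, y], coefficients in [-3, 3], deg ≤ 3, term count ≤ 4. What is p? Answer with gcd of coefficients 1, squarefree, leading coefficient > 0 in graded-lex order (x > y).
2*x*y - 2*x + 3

First, the degree is 2 — the shape is more complex than any degree-1 curve.
Next, against the integer gridlines: it misses every integer gridline on the y-axis.
Finally, fitting integer coefficients to these (and the overall shape) gives p.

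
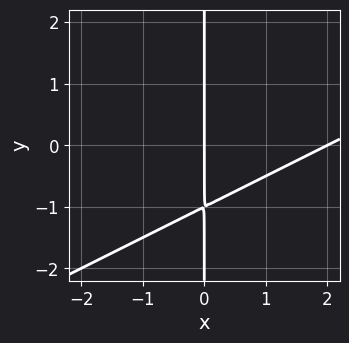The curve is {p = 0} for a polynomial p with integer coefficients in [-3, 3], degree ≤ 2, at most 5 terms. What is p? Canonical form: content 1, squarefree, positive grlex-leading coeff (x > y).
x^2 - 2*x*y - 2*x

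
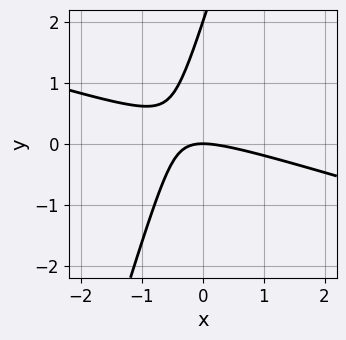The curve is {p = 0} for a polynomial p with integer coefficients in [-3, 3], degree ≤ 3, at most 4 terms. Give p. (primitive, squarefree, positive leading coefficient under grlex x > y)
deg p = 2.
Observable constraints: the y-axis gridline crossings are at y ∈ {0, 2}; it meets the x-axis at x = 0 (among the integer gridlines).
Matching integer coefficients to the picture gives p.

x^2 + 3*x*y - y^2 + 2*y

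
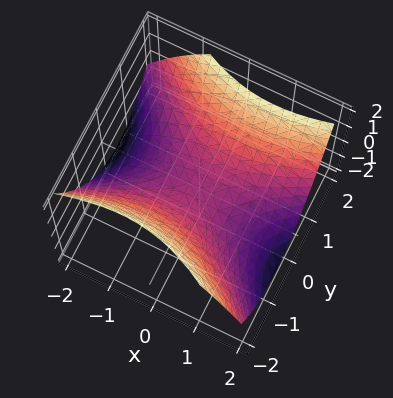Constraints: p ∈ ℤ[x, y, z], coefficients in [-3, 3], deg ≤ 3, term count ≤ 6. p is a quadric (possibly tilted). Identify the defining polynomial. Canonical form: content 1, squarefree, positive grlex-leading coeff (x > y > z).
Degree: no degree-1 surface has this shape, so deg p = 2.
From the axis intercepts and sections: one y-axis crossing is at y = 0; it meets the x-axis at x = 0 (among the integer gridlines).
Together with the visible shape, these determine p as stated.

x^2 - x*y - 2*y^2 + 3*z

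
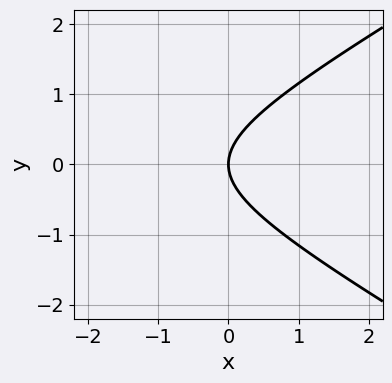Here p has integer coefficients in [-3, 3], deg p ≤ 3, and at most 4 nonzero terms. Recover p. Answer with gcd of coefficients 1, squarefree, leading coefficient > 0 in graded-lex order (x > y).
1. The degree is 2 — a generic line meets the curve in up to 2 points.
2. Symmetries: mirror symmetry y ↦ −y ⇒ only even powers of y.
3. Against the integer gridlines: it meets the y-axis at y = 0 (among the integer gridlines); one x-axis crossing is at x = 0.
4. The integer polynomial consistent with all of this is the stated p.

x^2 - 3*y^2 + 3*x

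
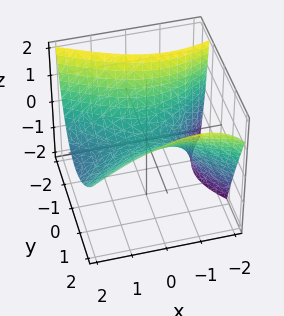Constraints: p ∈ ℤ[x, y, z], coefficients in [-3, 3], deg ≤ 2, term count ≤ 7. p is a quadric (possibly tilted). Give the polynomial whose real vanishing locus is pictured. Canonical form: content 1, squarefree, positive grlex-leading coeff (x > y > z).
x^2 + x*z - 2*y^2 + y*z + 3*z

(a) deg p = 2. No degree-1 surface has this shape.
(b) From the axis intercepts and sections: one y-axis crossing is at y = 0; one x-axis crossing is at x = 0; one z-axis crossing is at z = 0.
(c) Together with the visible shape, these determine p as stated.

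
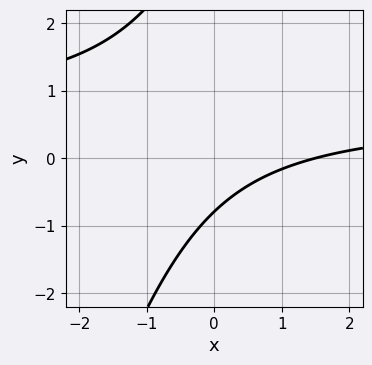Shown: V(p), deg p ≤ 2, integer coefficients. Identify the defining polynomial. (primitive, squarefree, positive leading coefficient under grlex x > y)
The degree is 2 — a generic line meets the curve in up to 2 points.
Matching integer coefficients to the picture gives p.

3*x*y - y^2 - 2*x + 3*y + 3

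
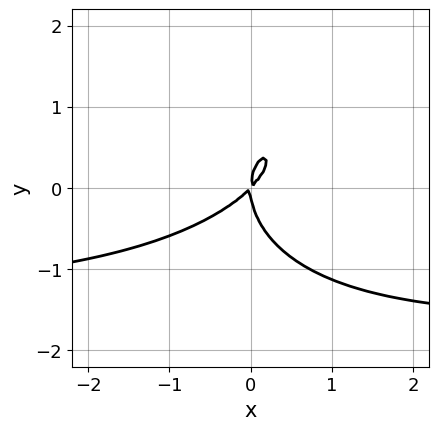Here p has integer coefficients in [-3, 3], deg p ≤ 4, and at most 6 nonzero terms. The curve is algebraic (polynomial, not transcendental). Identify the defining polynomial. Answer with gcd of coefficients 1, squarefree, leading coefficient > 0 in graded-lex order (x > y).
2*x^2*y - x*y^2 + 2*y^3 + 3*x^2 - 3*x*y

1. deg p = 3. A generic line meets the curve in up to 3 points.
2. From the axis intercepts and sections: one y-axis crossing is at y = 0; it meets the x-axis at x = 0 (among the integer gridlines).
3. Fitting integer coefficients to these (and the overall shape) gives p.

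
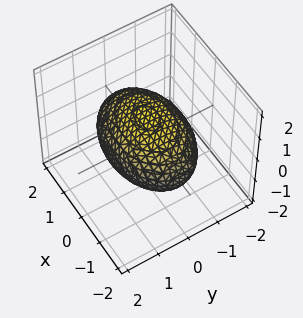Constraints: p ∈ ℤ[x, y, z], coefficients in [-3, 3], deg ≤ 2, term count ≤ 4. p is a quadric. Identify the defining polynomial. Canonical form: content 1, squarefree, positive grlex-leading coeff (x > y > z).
x^2 + 2*y^2 + 3*z^2 - 3

1. deg p = 2. A closed, bounded, convex surface; a quadric.
2. Symmetries: mirror symmetry z ↦ −z ⇒ only even powers of z; it's symmetric under y → −y, forcing even powers of y; it's symmetric under x → −x, forcing even powers of x.
3. From the visible intercepts: among the integer gridlines, it crosses the z-axis at z ∈ {-1, 1}.
4. The integer polynomial consistent with all of this is the stated p.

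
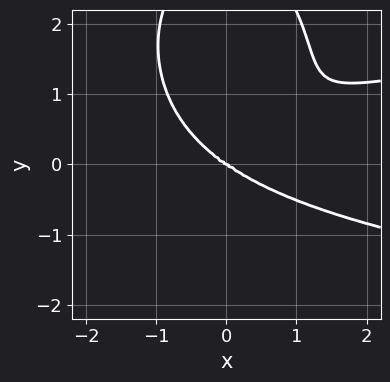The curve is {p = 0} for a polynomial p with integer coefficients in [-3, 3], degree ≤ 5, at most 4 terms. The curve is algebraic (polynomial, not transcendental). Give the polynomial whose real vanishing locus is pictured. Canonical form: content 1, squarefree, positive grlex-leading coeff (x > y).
2*x^2*y^2 + y^4 - x^3 - 3*y^3

1. The degree is 4 — a generic line meets the curve in up to 4 points.
2. From the visible intercepts: it meets the x-axis at x = 0 (among the integer gridlines); it crosses the y-axis at the gridline y = 0.
3. Putting this together gives p.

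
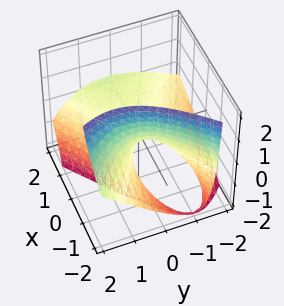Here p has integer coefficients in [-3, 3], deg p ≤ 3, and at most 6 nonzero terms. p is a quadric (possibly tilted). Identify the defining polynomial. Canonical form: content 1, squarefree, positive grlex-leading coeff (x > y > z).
x^2 - 3*x*z - 2*y^2 + 2*y*z - 3*z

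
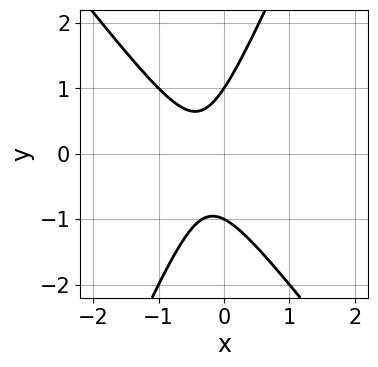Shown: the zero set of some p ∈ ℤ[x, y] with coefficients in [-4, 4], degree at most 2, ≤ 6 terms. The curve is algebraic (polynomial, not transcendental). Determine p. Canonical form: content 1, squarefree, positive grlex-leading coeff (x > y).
3*x^2 + x*y - y^2 + 2*x + 1

(a) The degree is 2 — a generic line meets the curve in up to 2 points.
(b) From the axis intercepts and sections: the curve avoids every integer x-axis point in the box; the y-axis gridline crossings are at y ∈ {-1, 1}.
(c) Putting this together gives p.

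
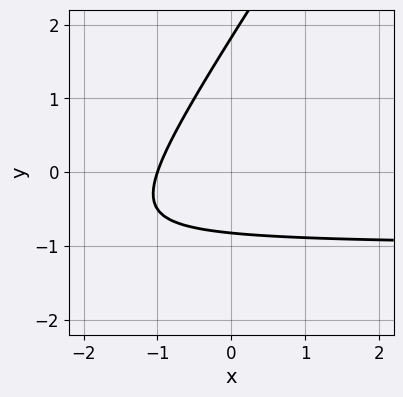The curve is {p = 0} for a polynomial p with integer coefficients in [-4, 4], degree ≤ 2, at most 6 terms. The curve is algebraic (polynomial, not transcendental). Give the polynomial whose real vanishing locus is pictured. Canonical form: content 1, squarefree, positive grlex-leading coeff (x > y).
1. deg p = 2. No degree-1 curve has this shape.
2. Checking where it meets the axes: it crosses the x-axis at the gridline x = -1.
3. Together with the visible shape, these determine p as stated.

3*x*y - 2*y^2 + 3*x + 2*y + 3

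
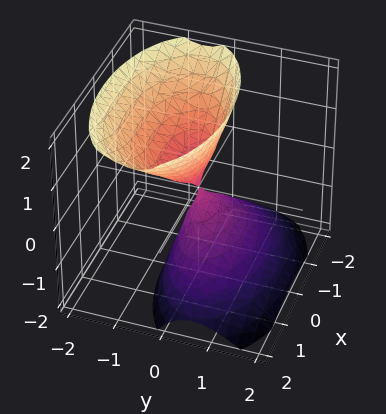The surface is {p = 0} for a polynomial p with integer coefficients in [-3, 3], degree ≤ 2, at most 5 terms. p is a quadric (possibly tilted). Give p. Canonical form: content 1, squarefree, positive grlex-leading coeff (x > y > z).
x^2 + 3*y^2 + 2*y*z - z^2

First, there are 2 components. They look like related sheets of one shape, so recover p as a whole.
Then, degree: the shape is more complex than any degree-1 surface, so deg p = 2.
Next, checking where it meets the axes: it crosses the z-axis at the gridline z = 0; it meets the x-axis at x = 0 (among the integer gridlines).
Finally, solving for integer coefficients yields p as stated.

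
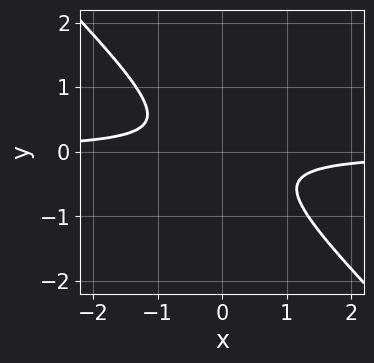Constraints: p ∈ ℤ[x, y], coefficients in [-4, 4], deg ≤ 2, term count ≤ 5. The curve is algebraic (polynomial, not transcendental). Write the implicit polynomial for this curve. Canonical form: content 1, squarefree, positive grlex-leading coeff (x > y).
3*x*y + 3*y^2 + 1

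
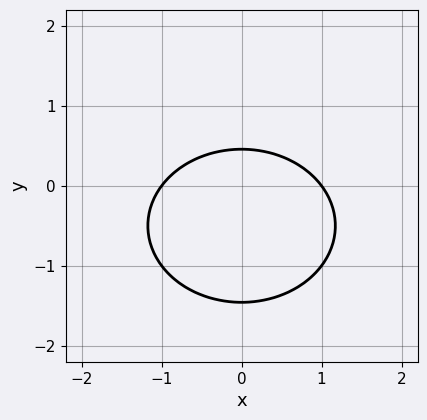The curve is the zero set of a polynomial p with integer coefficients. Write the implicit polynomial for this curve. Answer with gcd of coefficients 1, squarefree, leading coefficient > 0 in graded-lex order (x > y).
2*x^2 + 3*y^2 + 3*y - 2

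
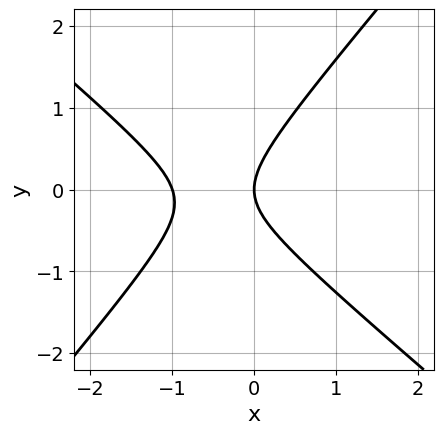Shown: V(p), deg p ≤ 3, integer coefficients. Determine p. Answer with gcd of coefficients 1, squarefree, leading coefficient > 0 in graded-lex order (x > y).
deg p = 2.
Against the integer gridlines: among the integer gridlines, it crosses the x-axis at x ∈ {-1, 0}; one y-axis crossing is at y = 0.
Assembling these constraints gives the stated polynomial.

3*x^2 + x*y - 3*y^2 + 3*x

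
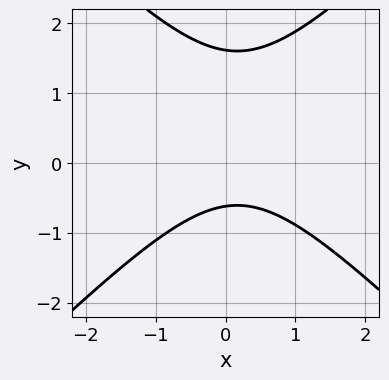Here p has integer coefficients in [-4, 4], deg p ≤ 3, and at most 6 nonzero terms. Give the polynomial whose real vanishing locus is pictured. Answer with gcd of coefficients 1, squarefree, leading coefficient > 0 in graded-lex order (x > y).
3*x^2 - 3*y^2 - x + 3*y + 3

First, the degree is 2 — no degree-1 curve has this shape.
Next, against the integer gridlines: it misses every integer gridline on the x-axis.
Finally, together with the visible shape, these determine p as stated.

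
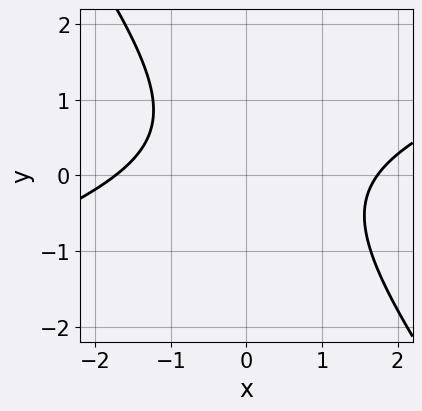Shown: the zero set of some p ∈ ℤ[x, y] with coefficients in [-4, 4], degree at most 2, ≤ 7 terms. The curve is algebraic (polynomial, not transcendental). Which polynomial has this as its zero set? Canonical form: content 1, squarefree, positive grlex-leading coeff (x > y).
x^2 - 2*x*y - 2*y^2 + y - 3

1. Degree: the shape is more complex than any degree-1 curve, so deg p = 2.
2. Observable constraints: no y-intercept at any integer in the box.
3. Matching integer coefficients to the picture gives p.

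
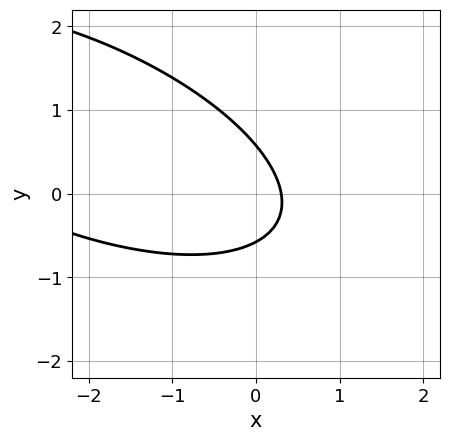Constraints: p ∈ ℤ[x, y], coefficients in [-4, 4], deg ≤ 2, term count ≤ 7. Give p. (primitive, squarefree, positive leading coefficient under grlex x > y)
(a) deg p = 2. The shape is more complex than any degree-1 curve.
(b) The integer polynomial consistent with all of this is the stated p.

x^2 + 2*x*y + 3*y^2 + 3*x - 1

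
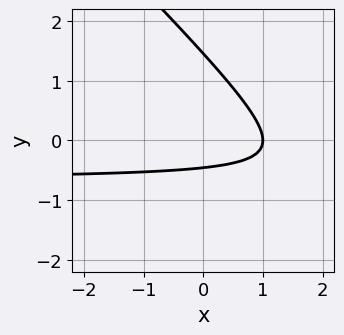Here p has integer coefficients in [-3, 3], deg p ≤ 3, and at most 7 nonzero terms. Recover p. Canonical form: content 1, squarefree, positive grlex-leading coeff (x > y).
3*x*y + 3*y^2 + 2*x - 3*y - 2

First, deg p = 2.
Next, from the axis intercepts and sections: one x-axis crossing is at x = 1.
Finally, together with the visible shape, these determine p as stated.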